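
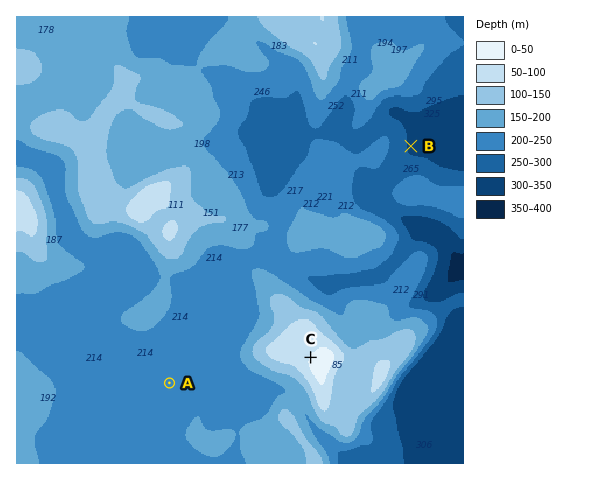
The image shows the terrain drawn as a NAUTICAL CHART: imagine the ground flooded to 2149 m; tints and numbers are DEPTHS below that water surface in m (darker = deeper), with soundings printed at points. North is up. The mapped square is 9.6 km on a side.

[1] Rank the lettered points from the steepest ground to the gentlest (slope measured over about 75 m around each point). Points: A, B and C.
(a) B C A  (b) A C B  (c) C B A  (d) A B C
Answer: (c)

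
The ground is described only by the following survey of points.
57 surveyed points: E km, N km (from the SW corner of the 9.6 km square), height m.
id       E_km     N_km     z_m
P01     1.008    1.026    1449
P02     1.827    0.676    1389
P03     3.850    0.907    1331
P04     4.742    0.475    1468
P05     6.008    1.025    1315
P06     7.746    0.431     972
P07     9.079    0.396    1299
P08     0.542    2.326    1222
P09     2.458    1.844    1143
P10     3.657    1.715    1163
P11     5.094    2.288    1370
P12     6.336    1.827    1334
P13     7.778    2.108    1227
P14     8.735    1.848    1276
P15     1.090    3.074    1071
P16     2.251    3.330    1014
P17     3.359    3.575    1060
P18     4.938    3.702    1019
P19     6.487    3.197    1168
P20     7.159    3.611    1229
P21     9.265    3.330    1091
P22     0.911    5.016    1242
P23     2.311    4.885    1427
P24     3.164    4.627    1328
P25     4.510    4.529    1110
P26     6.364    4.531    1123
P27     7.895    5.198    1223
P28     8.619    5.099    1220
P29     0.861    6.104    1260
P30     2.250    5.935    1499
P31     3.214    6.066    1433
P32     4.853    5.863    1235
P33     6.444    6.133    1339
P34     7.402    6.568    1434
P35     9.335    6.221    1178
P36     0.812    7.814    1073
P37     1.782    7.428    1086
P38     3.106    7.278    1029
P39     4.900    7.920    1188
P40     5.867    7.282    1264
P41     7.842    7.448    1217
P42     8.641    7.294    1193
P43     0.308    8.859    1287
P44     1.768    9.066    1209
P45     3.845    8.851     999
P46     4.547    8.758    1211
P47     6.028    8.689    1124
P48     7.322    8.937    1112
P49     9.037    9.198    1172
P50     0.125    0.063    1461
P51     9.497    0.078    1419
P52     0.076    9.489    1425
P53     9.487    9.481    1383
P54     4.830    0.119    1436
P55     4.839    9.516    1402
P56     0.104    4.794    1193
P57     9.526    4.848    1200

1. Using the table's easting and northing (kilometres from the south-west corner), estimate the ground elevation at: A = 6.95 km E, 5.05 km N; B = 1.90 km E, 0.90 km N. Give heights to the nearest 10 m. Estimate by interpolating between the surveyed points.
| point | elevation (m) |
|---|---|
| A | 1140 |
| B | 1380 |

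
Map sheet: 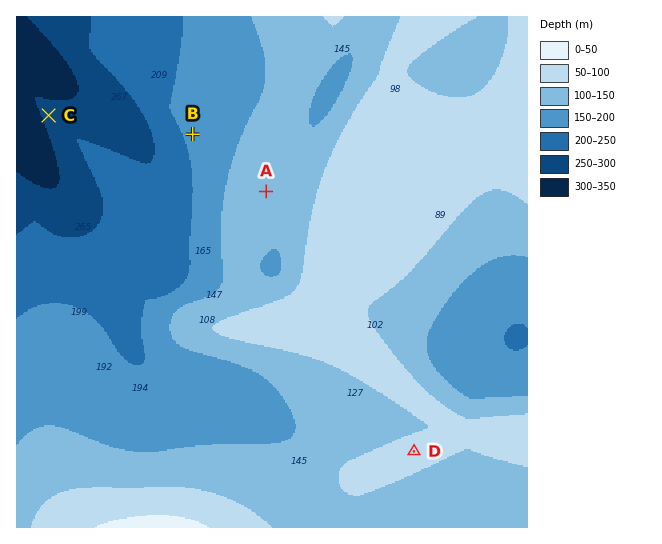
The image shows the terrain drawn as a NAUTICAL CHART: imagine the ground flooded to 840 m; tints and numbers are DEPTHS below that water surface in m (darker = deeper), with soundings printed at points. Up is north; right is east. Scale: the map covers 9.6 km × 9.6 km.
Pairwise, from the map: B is lower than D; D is higher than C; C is lower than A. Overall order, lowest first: C B A D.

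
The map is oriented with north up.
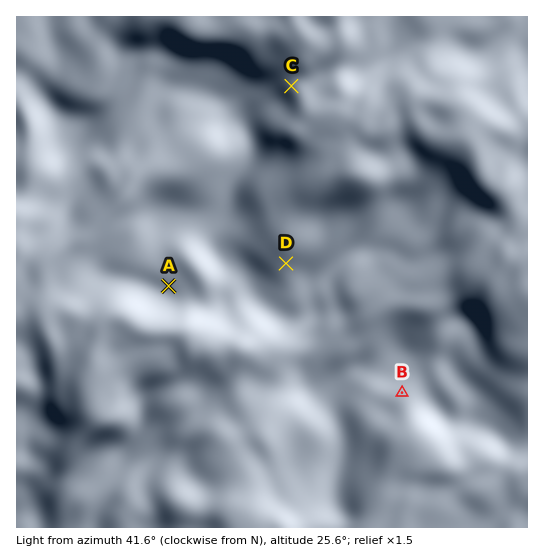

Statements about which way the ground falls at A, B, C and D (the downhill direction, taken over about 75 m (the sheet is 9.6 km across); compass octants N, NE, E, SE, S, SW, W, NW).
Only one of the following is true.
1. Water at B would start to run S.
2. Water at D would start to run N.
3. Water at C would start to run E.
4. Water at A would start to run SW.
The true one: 4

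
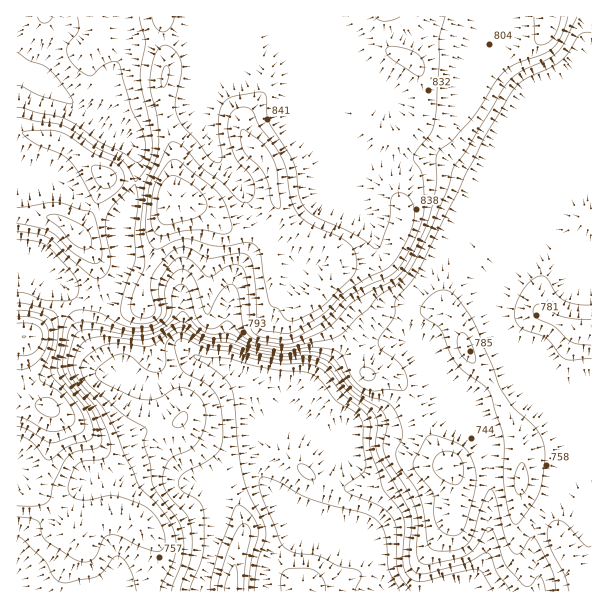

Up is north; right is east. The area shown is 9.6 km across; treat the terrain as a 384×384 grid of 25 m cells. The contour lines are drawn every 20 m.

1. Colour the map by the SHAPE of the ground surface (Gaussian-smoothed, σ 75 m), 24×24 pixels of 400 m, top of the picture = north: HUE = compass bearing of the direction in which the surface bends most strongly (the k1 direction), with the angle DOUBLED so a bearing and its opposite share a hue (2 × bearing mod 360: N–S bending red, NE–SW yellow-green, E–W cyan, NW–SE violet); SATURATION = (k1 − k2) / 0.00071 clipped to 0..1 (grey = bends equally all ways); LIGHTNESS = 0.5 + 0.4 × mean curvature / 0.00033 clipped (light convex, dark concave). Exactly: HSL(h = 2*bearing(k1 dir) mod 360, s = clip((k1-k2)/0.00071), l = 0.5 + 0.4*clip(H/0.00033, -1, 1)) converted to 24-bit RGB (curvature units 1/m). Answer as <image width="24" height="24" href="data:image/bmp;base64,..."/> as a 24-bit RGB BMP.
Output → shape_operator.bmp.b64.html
<image width="24" height="24" href="data:image/bmp;base64,Qk32BgAAAAAAADYAAAAoAAAAGAAAABgAAAABABgAAAAAAMAGAAATCwAAEwsAAAAAAAAAAAAAcV54noJrk4FOTI9Kb2N7u6Nyxa1bDSdIY/Ng/Mp1DBtdo8G4oqK4h2mwo26mPxVj/bE1ZIAYOFgaM0xnqK1dPamsnbM8fq5tdVRzkIZht7SMY6yfZUJknLBpz9aoJUGOE3mi/9W3DVlsT5lSmWhKfVNRiV5oHxh25La+4aDLmcHFCVR01dKHNSOCmNuLWpKqSIuCfbSukLKqvUmwbom+pNW/nc7CXzeUGkpo+uvRJjW9dFF3gH11gHx3d1dgKztXpppN1qOS09a3CxRv4uGEIVKRq9ugelmFcK3APcZ0X5GYgHuigrauos+dhEaUqkCgR16CtO5xbiFuf1NXgl9HkGBJiVF/SFV4RJRXrsuH2L+WEhNm3bhvN7duS5BIinF8q2yawKtiPmFXcodWlKZZtrE8SS0wcGJLfZh0tr9PcC5okmGii8jLaoPKklrLkymJerpumrFnstaIHhiGqNFzy7aTRGF9cYZxbEJS5rRdRT0vQ8YuUrKRq1h0jk59YI9qXbJbZ0CWa2Krib25nWh1bV9TYBVlkti/jsbLp8nPvtjRPBZyocFfwap/UVSLfH6AOj5j1MaHi9nbivfrVTKOnl2irXythamVeaqGR0F4Y4xsiX5hhGZhZGF8HChyzc96hqBZY8hKizArZzh0fsdvsq+Fe1aJf36Ac5He1+zo0/jyZBzCZEWScWSVrYKwv6Wuh36bZUR9a4NwgG10jW53ciBDUFIPUskhhch1jFZpf3h9b0mQf897g01hgXR7f3+AR7sslPd+m4YsRA4vekdLeHFNR7VRrYGDplyYiFaUi1tceHxVaTJSkAhq1PffYeHaab+VeV+AfEBRVs9FW6BUgHN9gnp3e4F1zNliavMAJg0YTVI1Ylg9prpRRMdcTiQVMxsDMxMAMyIAKTMADyoJRf+qpeOshZW2kUWRfkV+1nhdfuK0clF/f3h+mU1ag3NL4Nzv4rrRMAtFbB4pdD0OhMMAIDECbQAZJ7f/qn//09r419v0Ku78KeCXe5lQeHlDb0xOOjh8xvC9ejmMiVZweUhDXKR6lZPM07qO/028pgD9YW/u2cf829rxDBn/l87/T3rnLFTK4se54qbj3ZC0JX9QT4NZY3ueXV2qc56vlMhwe0KAZ1CgpaPNetjaZIeskHUmYjwvoDlcbLJBMYam/++2Gwcsi9IrcqQ+KEBr2N6NVISP6rHT6XjWOpMtPHQWHnFLfZd4mG1jd2x/Tn+Gr8CDgGdWcWhQgndlbCxPnG0tivB9DjVc/6mASR90R6o4pIVJG1FVyt2UX298bYBE04FzlXfj99TuDpp+P35zkXB8dIeGcoF9ZpZUnWR0fHp/UkIeVyVo1PffbOK7EgZC+Zl5tDdaQ5x7vIulLrLWY7ten1qajM7bpMzbfzqn0XCG65mLD0tTcH97kHx7e3qBeoB7hnhwhXVwp6v9w+f9gtW5xRsiBBQz83ub47XMdrHJf8++W0q3n1N+eOmiQJBmdjoua0dUmpFq89XIJUaPRnV7gIF8gH9/f3+AcHWEiYOhYX46kYo8cSA48YNiAEhbEr/16+bTpL3Od4O6VCJo3NyBZrNDZD5igHl4aWiHfKmQ0bWPuVysMGl+d36Af3+Af3+AfIB/coVpgHJqakZBRpuh1vXtYFn5AC2B9u+8eZljcRlSeC9IufSiZDyuZ1qJfn6AbomAepRes6FqpGN+kk5wS3t+f3+AgH+Af4B/f4B/ckiyiLfduv7tUKUsUwofEyBC4fyJjUlwWhpqs+W6o+WvcyZ4gm99gH6AhW99oHR9sqBdhlRXtZeCLnV1eYCAf4CAgH+Af4B/h8LhbtWllR4iaB0reUWEN6iptOh2azxtOE2q2O69ezg2eFB5gH9/eneBfZSNbXyJvouSaoOmum+YkbNJPnt3f4CAgH9/gH+Aj3Q2dVQzezVBdKR+VkqKw2dSrN1YUll6NqyBxZpguk6DYnCBgH9/fIGBhYd2eXB8o5dilK1gaF2M15KTLG9sYnxsf4B+gH1/hnhrfFNxkqJxa5RoQ0iEbrO/59OoRVGCcYNtaXpYp5V2eGeIf3+Af3+AgXN5gFVdlLp4Zal1WGN8r3yE0FaRM2cnN4A1boF5h2hwW3uUlJmyoH6RQmaCSKhM3rNjdVaEf4B/eoSAjo1tgHh+f3+Af32AgV+Mg7i2grmBol19XGiAe3+ArWy37pXbNNteNGxvjWqaa56CY1Z6tLF7Sz55tIRjdclLcXWAgH9/h4l8eHV/gH9/f3+AeW+CkXF+lJpnk5Rli4h2aXODdXuBZmt9sFmP9ePRFx13"/>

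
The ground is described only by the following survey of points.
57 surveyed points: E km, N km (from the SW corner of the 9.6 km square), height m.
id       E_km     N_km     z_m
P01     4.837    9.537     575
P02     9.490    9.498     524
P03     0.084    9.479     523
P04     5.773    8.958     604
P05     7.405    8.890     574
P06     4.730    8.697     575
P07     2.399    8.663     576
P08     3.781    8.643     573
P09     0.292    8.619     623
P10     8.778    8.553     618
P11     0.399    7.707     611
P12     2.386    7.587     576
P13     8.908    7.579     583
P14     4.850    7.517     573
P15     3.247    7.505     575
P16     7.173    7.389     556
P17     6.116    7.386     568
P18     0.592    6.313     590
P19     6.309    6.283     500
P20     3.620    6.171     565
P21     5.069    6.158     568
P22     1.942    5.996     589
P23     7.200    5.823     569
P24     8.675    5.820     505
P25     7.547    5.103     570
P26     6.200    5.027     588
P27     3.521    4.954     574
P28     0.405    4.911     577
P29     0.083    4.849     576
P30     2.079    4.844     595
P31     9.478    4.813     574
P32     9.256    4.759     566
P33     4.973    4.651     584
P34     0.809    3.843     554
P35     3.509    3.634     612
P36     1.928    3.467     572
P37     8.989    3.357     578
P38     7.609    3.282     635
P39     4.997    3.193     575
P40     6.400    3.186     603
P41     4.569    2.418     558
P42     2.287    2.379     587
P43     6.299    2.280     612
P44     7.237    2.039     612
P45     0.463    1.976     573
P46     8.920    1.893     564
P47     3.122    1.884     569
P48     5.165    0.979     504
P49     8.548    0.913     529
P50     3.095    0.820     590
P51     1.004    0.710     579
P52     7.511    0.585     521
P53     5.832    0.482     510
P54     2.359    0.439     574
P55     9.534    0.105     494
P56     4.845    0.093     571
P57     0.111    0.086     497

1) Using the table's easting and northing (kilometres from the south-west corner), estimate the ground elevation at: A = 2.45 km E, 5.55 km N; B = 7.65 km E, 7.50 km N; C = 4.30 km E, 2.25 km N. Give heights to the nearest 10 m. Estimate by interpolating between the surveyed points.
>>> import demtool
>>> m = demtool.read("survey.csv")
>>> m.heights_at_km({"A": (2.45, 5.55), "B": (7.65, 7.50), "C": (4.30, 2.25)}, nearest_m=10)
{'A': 580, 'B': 570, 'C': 560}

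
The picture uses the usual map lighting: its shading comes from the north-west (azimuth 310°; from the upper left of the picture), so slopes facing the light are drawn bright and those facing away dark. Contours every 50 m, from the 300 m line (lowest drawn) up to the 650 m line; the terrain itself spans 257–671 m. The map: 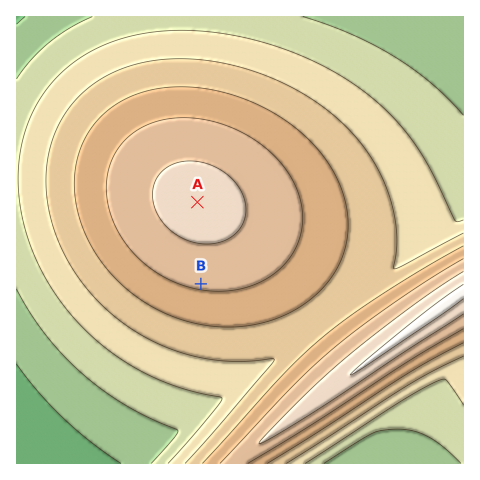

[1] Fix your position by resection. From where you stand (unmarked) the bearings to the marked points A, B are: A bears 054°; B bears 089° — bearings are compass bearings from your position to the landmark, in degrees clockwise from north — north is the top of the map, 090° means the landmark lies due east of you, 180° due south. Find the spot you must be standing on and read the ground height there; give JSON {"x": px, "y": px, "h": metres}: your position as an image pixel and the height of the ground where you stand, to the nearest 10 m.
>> {"x": 82, "y": 286, "h": 450}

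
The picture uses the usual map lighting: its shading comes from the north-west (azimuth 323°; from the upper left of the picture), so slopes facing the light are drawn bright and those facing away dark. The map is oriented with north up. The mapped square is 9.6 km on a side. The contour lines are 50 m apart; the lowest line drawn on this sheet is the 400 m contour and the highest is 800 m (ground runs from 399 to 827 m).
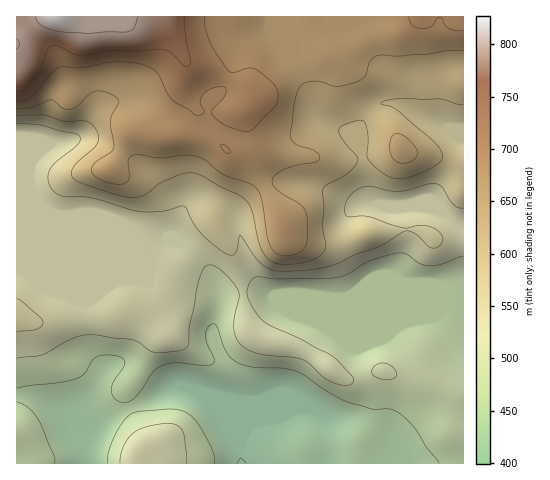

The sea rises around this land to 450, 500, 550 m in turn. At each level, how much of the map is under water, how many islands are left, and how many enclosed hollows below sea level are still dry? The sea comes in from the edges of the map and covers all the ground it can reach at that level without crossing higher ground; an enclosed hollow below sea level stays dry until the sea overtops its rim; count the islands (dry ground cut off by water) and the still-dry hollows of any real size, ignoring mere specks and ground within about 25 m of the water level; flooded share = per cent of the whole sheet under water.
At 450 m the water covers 14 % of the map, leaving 0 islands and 0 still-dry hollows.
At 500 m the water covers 34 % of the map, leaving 0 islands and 0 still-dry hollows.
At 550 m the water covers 55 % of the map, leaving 0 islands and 0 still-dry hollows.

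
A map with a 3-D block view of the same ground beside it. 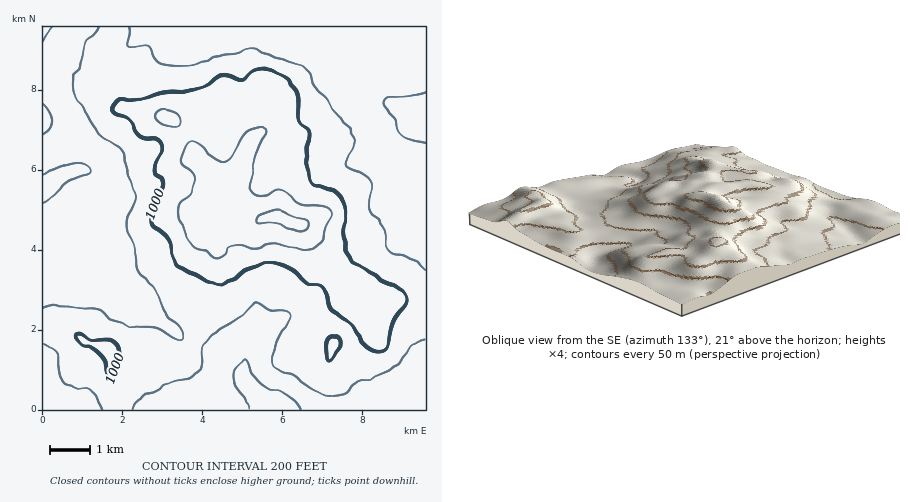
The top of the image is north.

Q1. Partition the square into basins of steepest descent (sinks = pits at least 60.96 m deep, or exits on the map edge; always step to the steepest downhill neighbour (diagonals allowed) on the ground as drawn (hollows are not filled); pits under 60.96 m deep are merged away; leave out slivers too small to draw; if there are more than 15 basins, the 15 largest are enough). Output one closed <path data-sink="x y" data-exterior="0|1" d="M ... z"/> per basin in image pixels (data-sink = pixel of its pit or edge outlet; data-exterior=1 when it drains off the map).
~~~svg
<path data-sink="426 114" data-exterior="1" d="M426 26l-310 0-3 8-12 18 0 12 4 8 12 12 7 23 24 8 18 2 16 11 13 28 11 10 5 8 1 18 18-6 4-4 5 18 15 18 6 2 8-3 12 0 24 9 16 22 9 18 31 24 12 14 26-3 18 11 10 1z"/><path data-sink="42 190" data-exterior="1" d="M114 26l-72 0 0 300 28 5 10 5 4 5 20 5 6 5 32 0 5 5 3 18 8-5 26-1 4-4 23-64 6-28 1-22 12-16 29-14-5-2-12-14-5-10-3-12-4 4-18 6 1-12-3-8-15-16-10-24-9-10-12-6-16-1-25-9-6-22-12-12-4-8 0-12 12-18z"/><path data-sink="270 410" data-exterior="1" d="M280 217l-16 1-26 12-8 4-10 12-3 8 0 18-6 28-21 60-4 7-24 1-14 7 1-13-5-10-8-2-26 2 1 24 6 22 1 12 308 0 0-96-10-2-18-11-26 3-12-14-31-24-9-18-16-22z"/><path data-sink="42 410" data-exterior="1" d="M54 327l-12 1 0 82 74 0 1-12-6-22-1-26-6-4-18-4-16-11z"/>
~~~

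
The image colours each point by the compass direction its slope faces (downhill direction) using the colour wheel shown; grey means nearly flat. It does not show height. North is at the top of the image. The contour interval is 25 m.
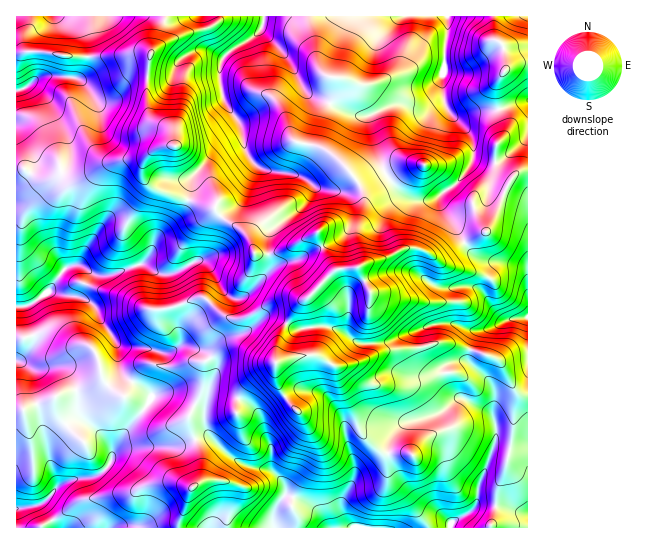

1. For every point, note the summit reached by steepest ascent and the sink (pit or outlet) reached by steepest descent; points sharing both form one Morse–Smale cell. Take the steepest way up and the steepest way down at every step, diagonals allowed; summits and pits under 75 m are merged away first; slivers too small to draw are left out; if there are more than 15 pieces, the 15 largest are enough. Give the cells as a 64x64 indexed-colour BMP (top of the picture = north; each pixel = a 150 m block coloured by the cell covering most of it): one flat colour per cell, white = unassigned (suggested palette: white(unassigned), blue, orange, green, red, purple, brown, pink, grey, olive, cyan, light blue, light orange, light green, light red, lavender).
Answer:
<image width="64" height="64" href="data:image/bmp;base64,Qk12CAAAAAAAAHYAAAAoAAAAQAAAAEAAAAABAAQAAAAAAAAIAAATCwAAEwsAABAAAAAAAAAA////ALR3HwAOf/8ALKAsACgn1gC9Z5QAS1aMAMJ34wB/f38AIr28AM++FwDox64AeLv/AIrfmACWmP8A1bDFAFVVVVVVVVVVVVUiIiIiIiIiIiIiIiIiIiIiIiIiIiIiVVVVVVVVVVVVVVIiIiIiIiIiIiIiIiIiIiIiIiIiIiJVVVVVVVVVVVVVUiIiIiIiIiIiIiIiIiIiIiIiIiIiIlVVVVVVVVVVVVVSIiIiIiIiIiIiIiIiIiIiIiIiIiIiVVVVVVVVVVVVVVUiIiIiIiIiIiIiIiIiIiIiIiIiIiJVVVVVVVVVVVVVVVIiIiIiIiIiIiIiIiIiIiIiIiIiIlVVVVVVVVVVVVVVUiIiIiIiIiIiIiIiIiIiIiIiIiIiVVVVVVVVVVVVVVVSIiIiIiIiIiIiIiIiIiIiIiIiIiJVVVVVVVVVVVVVVVIiIiIiIiIiIiIiIiIiIiIiIiIiIlVVVVVVVVVVVVVVUiIiIiIiIiIiIiIiIiIiIiIiIiIiVVVVVVVVVVVVVVVSIiIiIiIiIiIiIiIiIiIiIiIiIiJVVVVVVVVVVVVVVSIiIiIiIiIiIiIiIiIiIiIiIiIiIlVVVVVVVVVVVVVVIiIiIiIiIiIiIiIiIiIiIiIiIiIiVVVVVVVVVVVVMzUiIiIiIiIiIiIiIiIiIiIiIiIiIiJVVVVVVVVVVVMzMyIiIiIiIiIiIiIiIiIiIiIiIiIiIjM1VVVVVVVTMzMzIiIiIiIiIiIiIiIiIiIiIiIiIiIiMzM1VVVVUzMzMzMyIiIiIiIiIiIiIiIiIiIiIiIiIiIzMzMzNVUzMzMzMzIiIiIiIiIiIiIiIiIiIiIiIiIiRDMzMzMzMzMzMzMzMiIiIiIiIiIiIiIiIiIiIiIiIiJEMzMzMzMzMzMzMzMyIiIiIiIiIiIiIiIiIiIiIiIiJEQzMzMzMzMzMzMzMzMiIiIiIiIiJEQiIiIiIiIiIiIkRDMzMzMzMzMzMzMzMzIiIjM0RCJEREQiIiIiIiIiJEREMzMzMzMzMzMzMzMzMyIzMzREREREREREQiIiIkREREQzMzMzMzMzMzMzMzMzMzMzNERERERERERERERERERERDMzMzMzMzMzMzMzMzMzMzM0REREREREREREREREREREMzMzMzMzMzMzMzMzMzMzMzNEREREREREREREREREREQzMzMzMzMzMzMzMzMzMzMzM0RERERERERERERERERERDMzMzMzMzMzMzMzMzMzMzMzNEREREREREREREREREREd3MzMzMzMzMzMzMzMzMzMzMzRERERERERERERERERER3dzMzMzMzMzMzMzMzMzMzMzM0RERERERERERERERERHd3czMzMzMzMzMzMzMzMzMzMzNEREREREREREREREREd3dzMzMzMzMzMzMzMzMzMzMzMzRERERERERERERERER3d3czN3d3MzMzMzMzMzMzMzMzMxFERERERERERERERHd3d3d3d3d3MzMzMzMzMzMzMzMxEREUREREREREREREd3d3d3d3d3dzMzMzMzMzERMzMzERERERREERRERERER3d3d3d3d3d3MzMzMzMzERERMzERERERERERERRERERHd3d3d3d3d3dzMzMzMzMRERERMRERERERERERERREREd3d3d3d3d3d3czMzMzMREREREREREREREREREREURER3d3d3d3d3d3d3MzMzERERERERERERERERERERERFERHd3d3d3d3d3d3dzMzEREREREREREREREREREREREUREd3d3d3d3d3d3d3MxERERERERERERERERERERERERFER3d3d3d3d3d3d3iBEREREREREREREREREREREREREURHd3d3d3d3d3eIiIERERERERERERERERERERERERERREt3d3d3d3d3eIiIgREREREREREREREREREREREREREUS7ZmZmZnd3d4iIiIERERERERERERERERERERERERERFKpmZmZmZ3d3iIiIgRERERERERERERERERERERERERERqmZmZmZmZmaIiIiIERERERERERERERERERERERERERGqZmZmZmZmZmaIiIiBEREREREREREREREREREREREREaZmZmZmZmZmZmaIiIiBERERERERERERERERERERERERZmZmZmZmZmZmaIiIiIgRERERERERERERERERERERERFmZmZmZmZmZmaIiIiIiBEREREREREREREREREREREREWZmZmZmZmZmaIiIiIiBERERERERERERERERERERERERZmZmZmZmZmaIiIiIiIERERERERERERERERERERERERFmZmZmZmZmZoiIiIiIEREREREREREREREREREREREREWZmZmZmZmZmiIiIiIgRERERERERERERERERERERERERmWZmZmZmZmaIiIiIiBERERERERERERERERERERERERGZmWmZZmZmZoiIiIiBEREREREREREREREREREREREREZmZmZmWZmZmaIiIiIgRERERERERERERERERERERERERmZmZmZZmZmZoiIiIiBERERERERERERERERERERERERGZmZmZlmZmZmiIiIiIgREREREREREREREREREREREREZmZmZmWZmZmZoiIiIiIERERERERERERERERERERERERmZmZmZZmZmZmiIiIiIiIERERERERERERERERERERERGZmZmZZmZmZmaIiIiIiIiBEREREREREREREREREREREZmZmZZmZmZmZmiIiIiIiIERERERERERERERERERERER"/>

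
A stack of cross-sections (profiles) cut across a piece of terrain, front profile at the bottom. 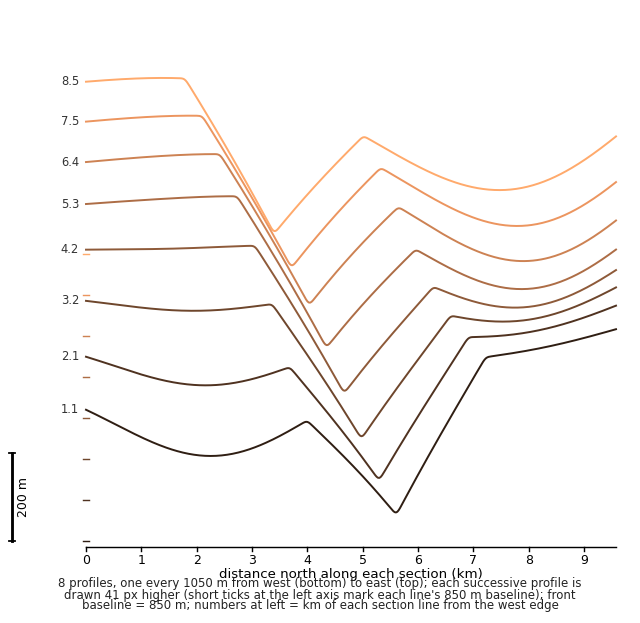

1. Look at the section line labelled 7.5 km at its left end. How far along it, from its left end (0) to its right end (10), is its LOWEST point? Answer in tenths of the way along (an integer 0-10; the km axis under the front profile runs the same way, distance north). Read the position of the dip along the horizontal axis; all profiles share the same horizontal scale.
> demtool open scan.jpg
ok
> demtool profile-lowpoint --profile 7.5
4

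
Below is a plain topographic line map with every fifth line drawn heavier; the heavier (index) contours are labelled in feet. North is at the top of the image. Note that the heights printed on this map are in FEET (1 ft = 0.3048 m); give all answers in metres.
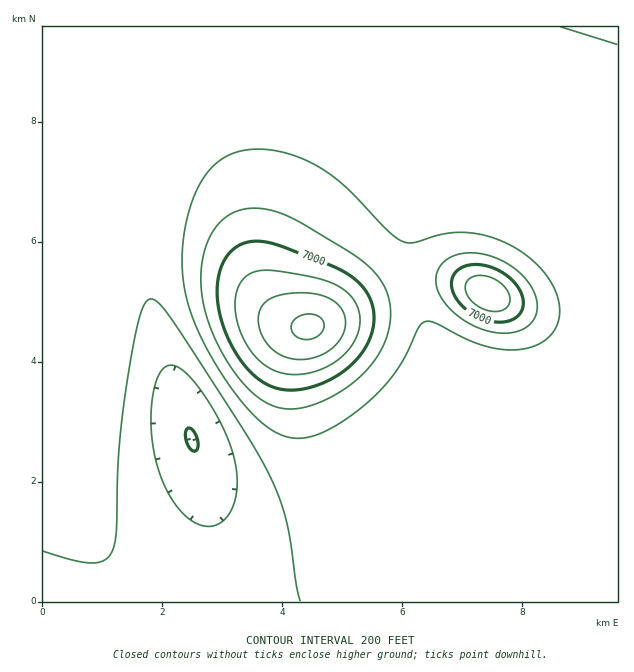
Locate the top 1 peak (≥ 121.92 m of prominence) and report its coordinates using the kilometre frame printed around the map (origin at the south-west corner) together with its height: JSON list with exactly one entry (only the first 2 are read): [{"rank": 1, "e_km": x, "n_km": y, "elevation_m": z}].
[{"rank": 1, "e_km": 4.44, "n_km": 4.59, "elevation_m": 2329}]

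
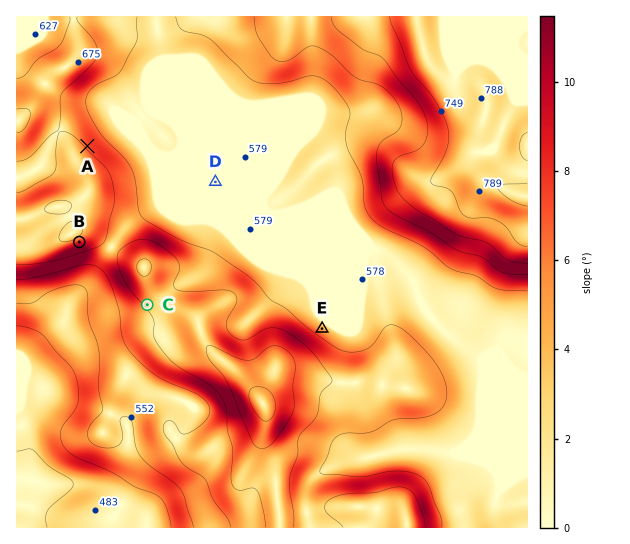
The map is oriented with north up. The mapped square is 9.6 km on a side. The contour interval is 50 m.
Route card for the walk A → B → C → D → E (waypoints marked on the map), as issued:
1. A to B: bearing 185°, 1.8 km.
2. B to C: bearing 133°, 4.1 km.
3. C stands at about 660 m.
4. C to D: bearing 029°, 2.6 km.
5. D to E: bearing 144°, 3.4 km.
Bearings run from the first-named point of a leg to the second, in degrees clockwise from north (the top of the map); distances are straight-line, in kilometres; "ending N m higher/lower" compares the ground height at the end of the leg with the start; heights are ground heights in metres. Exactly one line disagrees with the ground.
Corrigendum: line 2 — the distance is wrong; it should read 1.7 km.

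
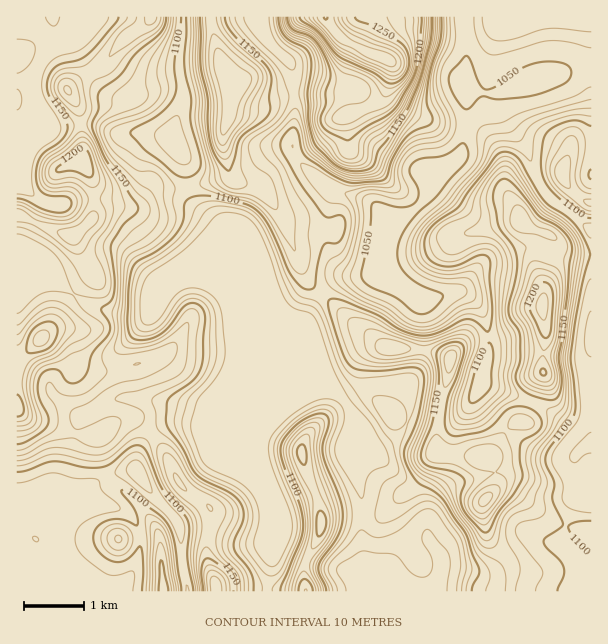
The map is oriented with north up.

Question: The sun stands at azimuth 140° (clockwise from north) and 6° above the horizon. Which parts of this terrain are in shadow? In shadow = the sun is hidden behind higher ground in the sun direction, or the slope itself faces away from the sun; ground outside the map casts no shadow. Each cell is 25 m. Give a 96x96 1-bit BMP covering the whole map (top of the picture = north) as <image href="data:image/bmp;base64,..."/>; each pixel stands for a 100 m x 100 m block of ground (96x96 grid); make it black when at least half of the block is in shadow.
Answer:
<image width="96" height="96" href="data:image/bmp;base64,Qk2+BAAAAAAAAD4AAAAoAAAAYAAAAGAAAAABAAEAAAAAAIAEAAATCwAAEwsAAAIAAAAAAAAA////AAAAAAAAAAcHAAYAAAAAAAAAAAcHAA8AAAAAAAAAAAcPAB8AAAAAAAAAAA8PAB8AAAAAAAAAAA8PAD8AAAAAAAAAAA8eAD8AAAAAAAAAAAceAD8AAAAAAAAAAAYeAD+AAAAAAAAAAAYeAD+AAAAAAAAAAAQcAB/AAAAAAAAAAQAMAA/AAAAAAAAAA4AAAA/AAAAAAAAAAAAAAA/AAAAAAAAAAAAAAAeAAAAAAAAAAAAAAAcAAAAAAAAAAAAAAAIAAAA4AAAAAAAAAAAAAAA8AAAAAAAAAAAAAAA8AAAAAAAAAAAAAAAYAAAAAAAAAAAAAAAAAAAAAAAAAAAAAAAAAAAAAAAAAAAAAAAAAAAAAAAAAAAAAGAAAAAAAAAAABwAAPAAAAAAAAAAAB4AAPgAAAAAAAAAAD8AAPgAAAAAAAAAAD8AAPgAAAAAAAAAAH+AAPgcAAAAAAAAAH/AAPweAAAAAAAAAH/gAHwfAAAAAAAAAD/gAHwPwAAAAAAAAD/gAHwPwAAAAAAAAAcAAHwHwAAAAAAAAAAAAHwDgAAAAAAAAAAAAD4AAAAAAAAAAAAAAD4AAAAAAAAAAAAAAB4AOAAAAAAAAAAAAA4AfgAAAAAAAAAAAAAAfgAAAAAAAAAAAAMAfAAAAA4AAAAAAAeAMAAAAB+AAAAAAA+AAABgAA/AAAAAAP/AAADgAA/gAAAAAf/AAADwAA/gAAAAAP/gAADwAAfwAAAAAP/gAADwAAPwAAAAAP/hwABgAAH4AAAAAP/h8AAAAAD4AAAAAP/B/AAAAAB4AAAAAAAB/AAAAAAwAAAAAAAB/AAAAAAAAAAAAAAB/AAAAAAAAAAAAAAB+AAAAAAAAAAAAAAB8AAAAAAAAAAAAAAA4AAAAAAAAAAAAAAAAAAAAAAAAAAAAAAAAAAAAAAAAAAAAAAAAAAAAAAAAAAAAHAAAAAAAAAAAAAAAHgAAAAAAAAAAAAAAH4AAAABwAAAAAAAAH8AAAAD4AAAAAAAAH/AAAAH8AAAAAAAAH/AAACB4AAAAAAAAD/gAACAAAAAAAAAAB/wAAAAAAAAAAAAAB/8AAAAAAAAAAAAAAf+AAAAAAAAAAAAAAH/AAAYAAAAAAAAAAH/gAAcAAAAAAAAAAD/gAA+AAAAAAAAAAD/gAA/gAAAAAAAAAB/wAA/wAAAAAAAAAB/gAA/4AABgAAAAAA/AAA/4AABgAGAAAA8AAAfwAADgAHAAAAAAAAHgAADwAHAAAAAAAAAAAAHwAHgAAAAAAAAAAAHwAHwAAAAAPAAAAAHwAHwAAAAAPAAAAAPgAHgAAAAAAAAAAAPgAPAAAAAAAAAAAAPAAPgAAAAAAAGAAAOAAPwAAAAAAAHAAAAAAPwAAAAAAAPAAACAAPwAAAAAAAPAAAHAAPgAAAAAAAEAAAPAAPAAAAAAAAAAAAPAAAAAAAAAAAAAAAPAAAAAAAAAAAAAAAfAAAAAAAAAAAAAwAfAAAAAAAAAAAAAcAfAAAAAAAAAAAAAcAfABgAAAAAAAAAAAAfABwAAAAAAAA="/>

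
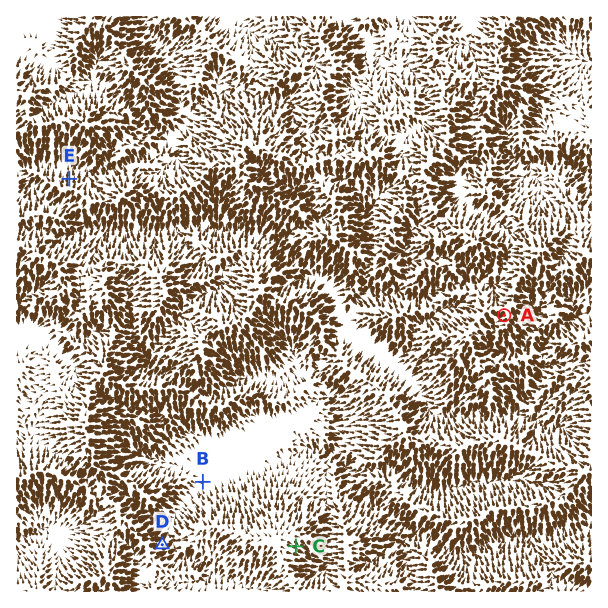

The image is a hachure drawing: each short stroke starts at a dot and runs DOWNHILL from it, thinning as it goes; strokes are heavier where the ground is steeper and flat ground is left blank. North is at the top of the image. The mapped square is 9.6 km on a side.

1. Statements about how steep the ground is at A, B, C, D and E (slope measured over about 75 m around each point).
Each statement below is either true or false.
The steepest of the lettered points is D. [false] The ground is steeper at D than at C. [true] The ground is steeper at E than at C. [true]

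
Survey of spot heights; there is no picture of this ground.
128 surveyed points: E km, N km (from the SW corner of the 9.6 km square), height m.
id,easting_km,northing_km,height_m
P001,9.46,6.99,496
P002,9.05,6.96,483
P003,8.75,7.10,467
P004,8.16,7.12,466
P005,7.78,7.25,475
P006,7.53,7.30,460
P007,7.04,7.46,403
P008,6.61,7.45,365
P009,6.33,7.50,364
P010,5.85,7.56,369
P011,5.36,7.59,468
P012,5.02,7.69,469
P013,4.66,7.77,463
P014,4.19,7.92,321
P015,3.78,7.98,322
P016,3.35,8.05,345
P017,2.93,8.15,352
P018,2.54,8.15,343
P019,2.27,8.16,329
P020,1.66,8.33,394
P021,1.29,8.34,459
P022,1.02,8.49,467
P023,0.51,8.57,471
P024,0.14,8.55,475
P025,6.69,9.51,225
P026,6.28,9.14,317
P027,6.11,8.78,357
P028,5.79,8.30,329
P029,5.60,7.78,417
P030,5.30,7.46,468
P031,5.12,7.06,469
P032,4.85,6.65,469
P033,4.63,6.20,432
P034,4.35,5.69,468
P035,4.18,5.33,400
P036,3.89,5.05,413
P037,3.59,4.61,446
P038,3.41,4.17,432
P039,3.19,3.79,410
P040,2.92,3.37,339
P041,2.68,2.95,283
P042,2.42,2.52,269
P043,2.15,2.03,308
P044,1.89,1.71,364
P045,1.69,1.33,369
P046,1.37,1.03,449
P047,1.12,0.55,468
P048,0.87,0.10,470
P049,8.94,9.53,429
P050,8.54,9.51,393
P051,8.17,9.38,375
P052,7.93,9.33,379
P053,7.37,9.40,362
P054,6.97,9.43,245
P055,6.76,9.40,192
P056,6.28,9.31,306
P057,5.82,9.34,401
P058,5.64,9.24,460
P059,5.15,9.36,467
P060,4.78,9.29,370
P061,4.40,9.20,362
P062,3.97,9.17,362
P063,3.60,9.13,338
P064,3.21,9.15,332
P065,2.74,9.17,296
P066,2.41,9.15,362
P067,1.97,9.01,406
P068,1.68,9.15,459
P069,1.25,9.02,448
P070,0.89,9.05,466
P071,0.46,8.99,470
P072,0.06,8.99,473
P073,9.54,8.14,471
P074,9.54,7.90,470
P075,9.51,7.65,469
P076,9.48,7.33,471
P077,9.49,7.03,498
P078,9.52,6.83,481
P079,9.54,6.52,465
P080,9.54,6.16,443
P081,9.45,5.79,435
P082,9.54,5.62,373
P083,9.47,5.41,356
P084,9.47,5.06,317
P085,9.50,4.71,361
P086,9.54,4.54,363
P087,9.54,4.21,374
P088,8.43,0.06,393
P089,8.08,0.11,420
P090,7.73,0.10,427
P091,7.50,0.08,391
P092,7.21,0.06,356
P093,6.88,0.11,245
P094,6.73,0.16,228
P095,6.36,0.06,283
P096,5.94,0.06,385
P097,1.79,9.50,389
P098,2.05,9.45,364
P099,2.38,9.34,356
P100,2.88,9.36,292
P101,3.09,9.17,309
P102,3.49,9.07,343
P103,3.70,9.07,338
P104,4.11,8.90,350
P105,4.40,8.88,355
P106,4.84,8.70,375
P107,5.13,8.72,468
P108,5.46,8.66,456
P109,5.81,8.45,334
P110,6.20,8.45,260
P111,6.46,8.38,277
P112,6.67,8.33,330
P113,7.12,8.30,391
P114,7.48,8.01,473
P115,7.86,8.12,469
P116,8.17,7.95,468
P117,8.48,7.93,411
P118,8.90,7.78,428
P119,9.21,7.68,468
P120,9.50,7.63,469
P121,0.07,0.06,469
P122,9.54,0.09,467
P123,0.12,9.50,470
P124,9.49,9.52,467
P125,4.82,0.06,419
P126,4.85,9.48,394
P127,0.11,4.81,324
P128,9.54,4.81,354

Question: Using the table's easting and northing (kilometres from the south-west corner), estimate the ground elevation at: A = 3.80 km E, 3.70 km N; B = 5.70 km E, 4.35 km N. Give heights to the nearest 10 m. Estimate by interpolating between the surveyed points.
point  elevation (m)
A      440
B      380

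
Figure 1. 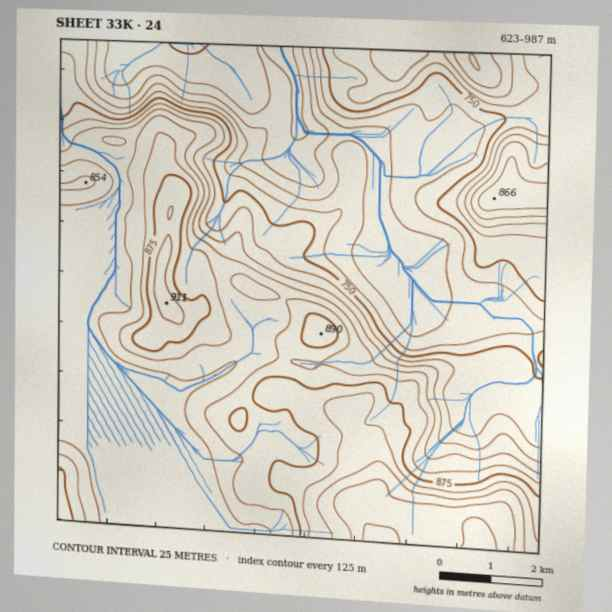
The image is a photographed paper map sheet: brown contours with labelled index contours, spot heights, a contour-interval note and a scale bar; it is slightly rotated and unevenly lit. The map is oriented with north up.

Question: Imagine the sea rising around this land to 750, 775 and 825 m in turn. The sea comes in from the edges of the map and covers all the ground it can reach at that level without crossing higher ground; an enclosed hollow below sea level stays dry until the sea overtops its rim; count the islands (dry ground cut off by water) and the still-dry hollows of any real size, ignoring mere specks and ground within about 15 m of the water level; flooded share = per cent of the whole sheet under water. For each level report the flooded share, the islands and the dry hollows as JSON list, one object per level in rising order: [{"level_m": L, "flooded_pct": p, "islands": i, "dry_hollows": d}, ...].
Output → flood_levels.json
[{"level_m": 750, "flooded_pct": 29, "islands": 0, "dry_hollows": 0}, {"level_m": 775, "flooded_pct": 38, "islands": 0, "dry_hollows": 0}, {"level_m": 825, "flooded_pct": 62, "islands": 0, "dry_hollows": 0}]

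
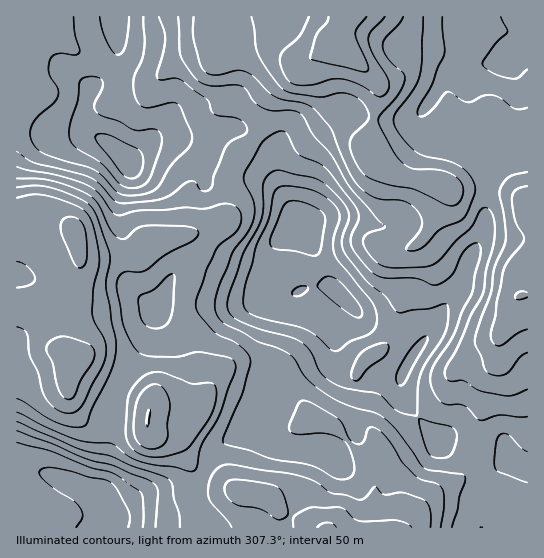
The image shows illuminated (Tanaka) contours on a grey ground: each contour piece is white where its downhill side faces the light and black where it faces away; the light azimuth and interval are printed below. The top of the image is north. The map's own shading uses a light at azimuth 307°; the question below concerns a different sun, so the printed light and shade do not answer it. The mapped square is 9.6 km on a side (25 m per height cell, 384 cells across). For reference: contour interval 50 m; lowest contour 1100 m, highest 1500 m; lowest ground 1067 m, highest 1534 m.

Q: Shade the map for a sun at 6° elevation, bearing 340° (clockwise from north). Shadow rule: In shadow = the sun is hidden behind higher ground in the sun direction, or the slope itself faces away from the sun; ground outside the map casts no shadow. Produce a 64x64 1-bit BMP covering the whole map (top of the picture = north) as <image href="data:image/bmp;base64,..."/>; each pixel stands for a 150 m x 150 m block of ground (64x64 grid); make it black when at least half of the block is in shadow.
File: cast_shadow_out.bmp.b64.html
<image width="64" height="64" href="data:image/bmp;base64,Qk0+AgAAAAAAAD4AAAAoAAAAQAAAAEAAAAABAAEAAAAAAAACAAATCwAAEwsAAAIAAAAAAAAA////AAAAAAAB/hgAAAAOAAH/+AAAAAYAA//8AAAAAAAP//wAAAAAAB///AAAAAAAH//+AAAAAAA///8AAAAAAD///4AAAAAAf///wAAAAAB////gAgAABP/x/+AfAAAO//AH8A4AAB//8APwAAAAH//4AfgAAAcf//gA+AAABx+H+AD4AAADHwH4AHgAAAMfAPgAOAAAAD8A+AA4AAAAHwB4ABgABwADAHgAAAAPgAcAOAAAAAOABwAAAAAAAMAPAAAAAAAAcAcAAAAAAAB4BwAAAAAAAHwAAAAAAAAA/AEAAAA/AAH+AQAAAH+AB/4AADngf4AP/wAAf+B/gA//AAD/8H+AD/+AAHj8f4AP/8AAAH5/gAf/4AAAP3+AAB/gAAAf/4AAB+AAAAD/4AAD4AAAAB/+AAPgAAAAB/+Hx+AAAAAD/5/H4AAAAAH//8PgAAAAAf//wcAAAAAB/7/AAAAAAAH/AAAAAAAAA/8AAAAAAAABDwAAAAAGAAAPAAAAAA8AAB8AAAAAH4AAfwCAAAA/wAD/AcAAAHngMP+D4AAAEOB5///gAAAA4PH///AAAABx+f//8AAAADv4//vwAAAAP/x/+PAAAMAZ+B/wMAABwAAAA+AAAAAAAAAAgAAAAAAAAAAGAAAAAAAAAA8AAAAAAAAAHwAAAAAAAAA/AAAAAAAAAD8AAA=="/>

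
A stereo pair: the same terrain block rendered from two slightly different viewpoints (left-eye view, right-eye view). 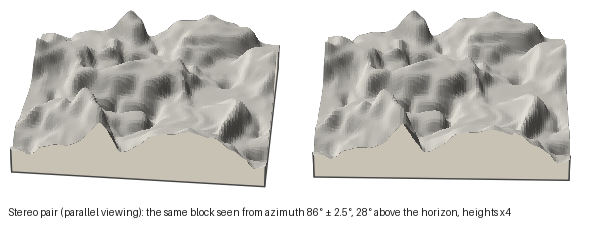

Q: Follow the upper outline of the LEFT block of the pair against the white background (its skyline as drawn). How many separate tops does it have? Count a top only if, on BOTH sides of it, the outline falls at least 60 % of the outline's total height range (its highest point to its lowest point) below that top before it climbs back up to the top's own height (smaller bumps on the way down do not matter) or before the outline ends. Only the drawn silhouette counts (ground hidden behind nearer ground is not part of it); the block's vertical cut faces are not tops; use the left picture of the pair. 0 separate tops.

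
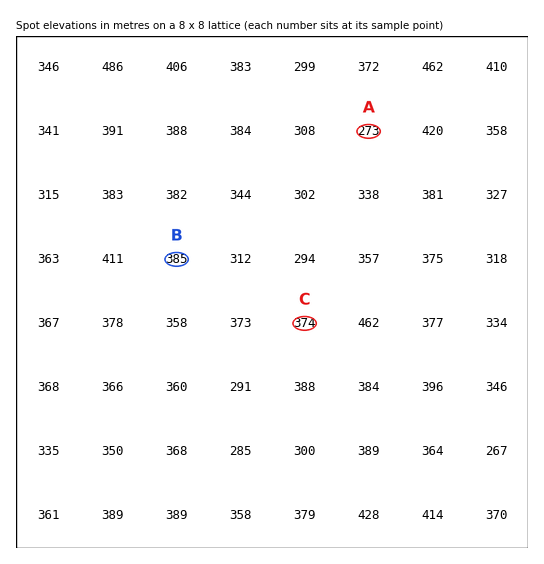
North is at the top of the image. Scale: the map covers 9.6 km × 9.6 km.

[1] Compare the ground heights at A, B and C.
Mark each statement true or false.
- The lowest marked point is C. false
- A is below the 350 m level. true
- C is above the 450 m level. false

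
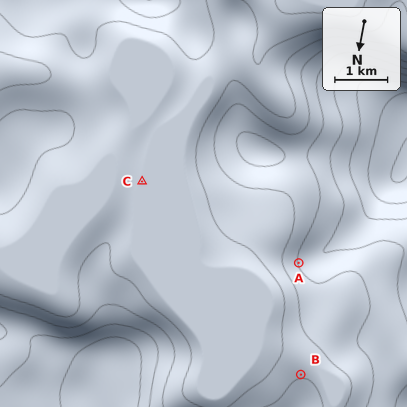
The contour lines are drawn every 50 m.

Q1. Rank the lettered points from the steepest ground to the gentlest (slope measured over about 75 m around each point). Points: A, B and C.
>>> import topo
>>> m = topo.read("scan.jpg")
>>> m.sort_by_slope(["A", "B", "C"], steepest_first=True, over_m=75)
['A', 'B', 'C']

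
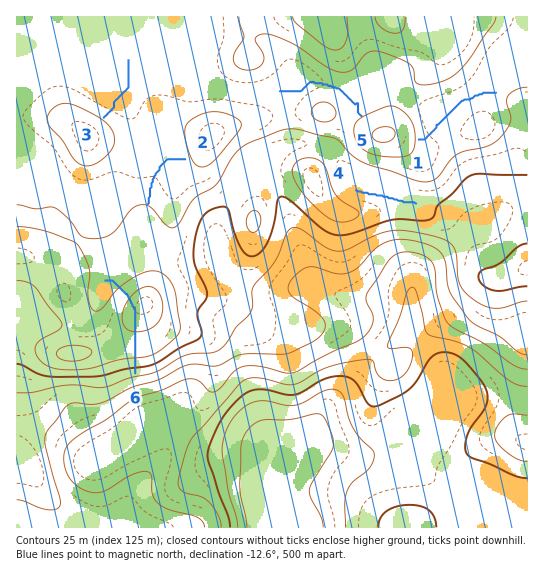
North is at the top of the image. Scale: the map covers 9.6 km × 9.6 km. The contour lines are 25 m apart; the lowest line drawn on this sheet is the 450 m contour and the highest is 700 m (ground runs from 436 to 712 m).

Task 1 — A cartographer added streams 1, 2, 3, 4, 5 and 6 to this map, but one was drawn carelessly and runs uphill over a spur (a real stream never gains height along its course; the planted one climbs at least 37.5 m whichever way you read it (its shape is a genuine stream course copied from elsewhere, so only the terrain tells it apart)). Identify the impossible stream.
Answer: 6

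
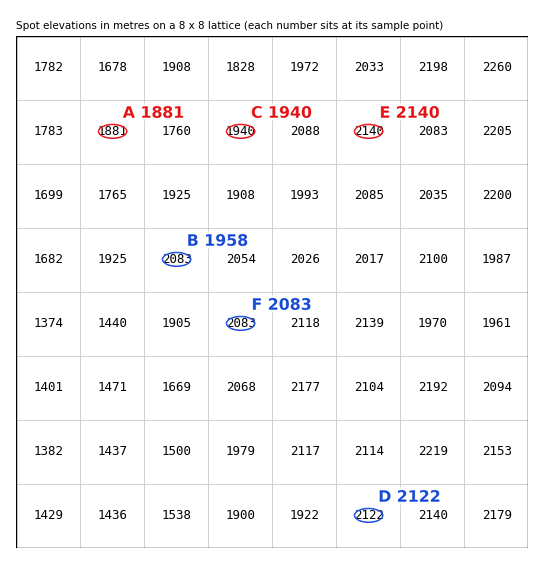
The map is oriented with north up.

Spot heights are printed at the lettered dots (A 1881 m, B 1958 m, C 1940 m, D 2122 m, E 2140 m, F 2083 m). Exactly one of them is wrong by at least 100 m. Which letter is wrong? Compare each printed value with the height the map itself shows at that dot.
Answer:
B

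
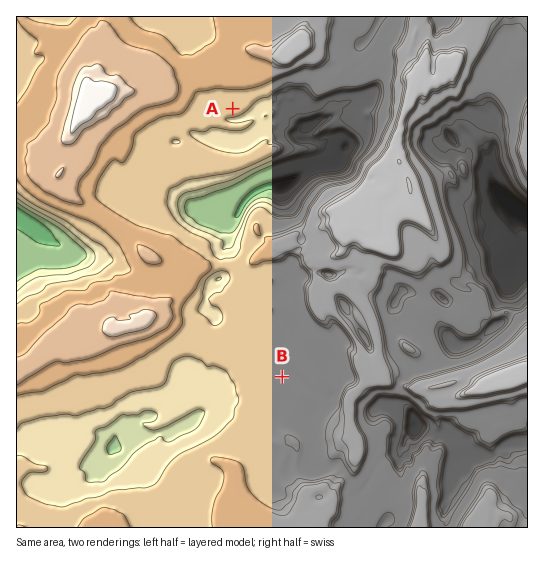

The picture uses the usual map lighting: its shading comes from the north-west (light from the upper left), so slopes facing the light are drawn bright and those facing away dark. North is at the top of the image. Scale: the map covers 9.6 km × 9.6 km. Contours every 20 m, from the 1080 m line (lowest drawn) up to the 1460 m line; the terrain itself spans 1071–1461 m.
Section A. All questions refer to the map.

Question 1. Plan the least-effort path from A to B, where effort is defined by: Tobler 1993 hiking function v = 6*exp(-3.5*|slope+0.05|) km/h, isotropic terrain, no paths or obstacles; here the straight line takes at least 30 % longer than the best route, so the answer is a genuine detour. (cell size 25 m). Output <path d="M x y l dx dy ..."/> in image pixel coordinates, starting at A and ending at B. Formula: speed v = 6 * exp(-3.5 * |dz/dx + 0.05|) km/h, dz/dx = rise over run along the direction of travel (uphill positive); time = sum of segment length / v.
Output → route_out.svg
<path d="M233 109l-2 1-10 5-10 10-4 2-2 4-6 3-6 13-3 3-17 35-3 1-3 4 0 16 7 13 48 48 5 3 3 3 52 104"/>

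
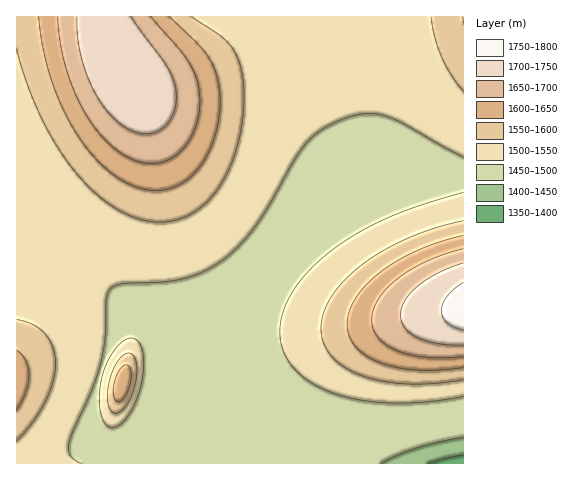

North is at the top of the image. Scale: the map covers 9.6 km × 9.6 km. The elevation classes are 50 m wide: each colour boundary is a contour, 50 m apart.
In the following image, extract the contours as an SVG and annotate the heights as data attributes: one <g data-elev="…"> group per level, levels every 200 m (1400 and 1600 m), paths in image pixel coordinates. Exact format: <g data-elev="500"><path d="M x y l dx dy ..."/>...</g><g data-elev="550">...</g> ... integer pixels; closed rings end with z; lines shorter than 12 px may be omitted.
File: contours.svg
<g data-elev="1400"><path d="M428 463l35-8"/></g><g data-elev="1600"><path d="M17 410l9-18 3-17-3-14-9-11"/><path d="M117 402l3-1 4-3 6-12 1-14-1-5-3-2-3 0-4 4-5 12-2 14z"/><path d="M463 235l-23 7-22 8-20 10-17 12-15 13-10 13-7 14-2 13 2 11 7 11 10 9 15 7 17 5 20 2 22 0 23-2"/><path d="M39 17l4 32 9 33 12 29 15 27 18 22 19 16 20 11 19 4 12-2 12-4 10-7 10-9 8-12 6-14 5-17 2-16-1-26-8-22-11-16-31-29"/></g>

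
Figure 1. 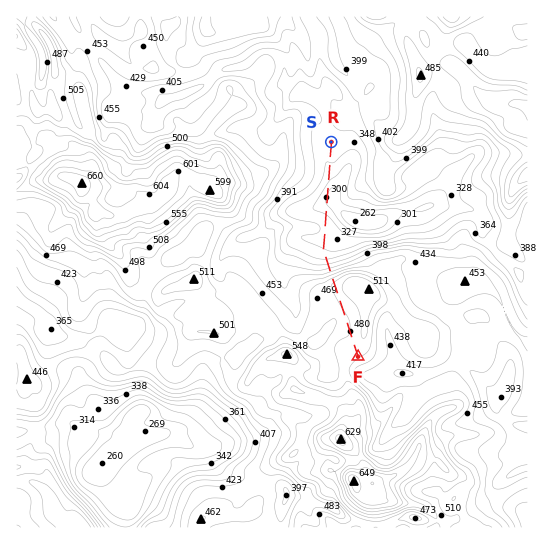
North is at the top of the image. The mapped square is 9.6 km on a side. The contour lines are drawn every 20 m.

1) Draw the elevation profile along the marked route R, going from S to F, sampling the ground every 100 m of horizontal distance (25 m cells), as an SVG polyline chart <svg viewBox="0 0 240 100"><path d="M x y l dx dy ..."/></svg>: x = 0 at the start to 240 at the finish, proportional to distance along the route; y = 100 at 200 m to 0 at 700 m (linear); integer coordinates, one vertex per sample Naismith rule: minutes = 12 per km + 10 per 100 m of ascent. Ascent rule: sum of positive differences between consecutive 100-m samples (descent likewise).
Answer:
<svg viewBox="0 0 240 100"><path d="M0 71l6 0 6 0 5 0 6 1 6 1 6 1 6 1 5 2 6 2 6 2 6 0 6-1 5-3 6-2 6-1 6-1 6 0 6 0 5 0 6-1 6-1 6-3 6-4 5-4 6-6 6-7 6-4 6-1 5 0 6 1 6 1 6 0 6 1 5 0 6 0 6-1 6-1 6-1 5-1 6 0 6 2 2 0"/></svg>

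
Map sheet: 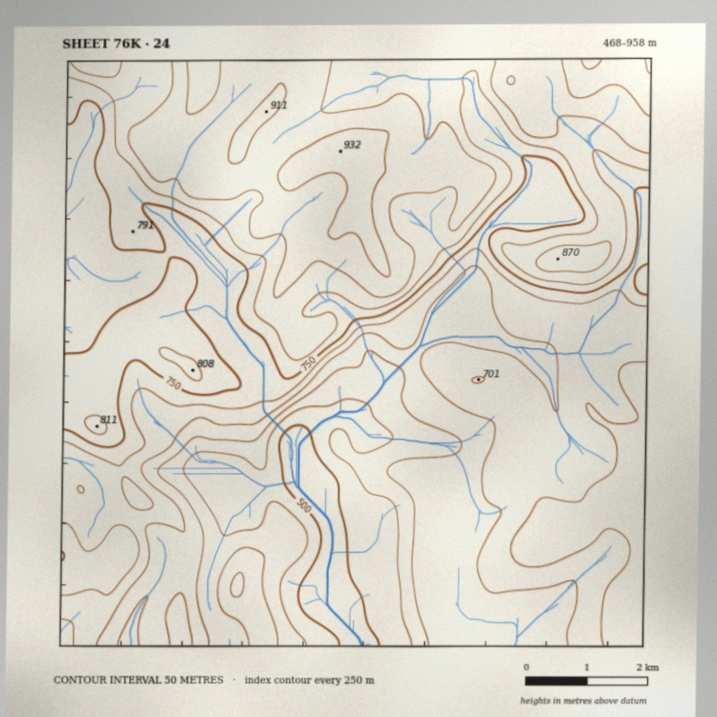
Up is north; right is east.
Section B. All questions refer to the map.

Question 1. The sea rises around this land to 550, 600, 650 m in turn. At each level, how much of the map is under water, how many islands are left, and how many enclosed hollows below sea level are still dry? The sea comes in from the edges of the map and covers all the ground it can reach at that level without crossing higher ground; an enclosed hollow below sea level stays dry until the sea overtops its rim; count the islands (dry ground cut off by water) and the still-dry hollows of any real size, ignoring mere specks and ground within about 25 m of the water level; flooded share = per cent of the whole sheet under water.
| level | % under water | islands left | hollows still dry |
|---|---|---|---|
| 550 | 9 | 0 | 0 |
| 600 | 15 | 0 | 0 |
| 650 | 28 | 0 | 0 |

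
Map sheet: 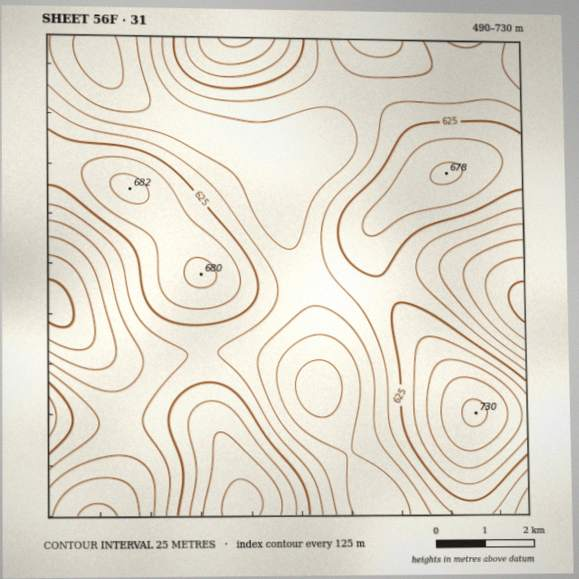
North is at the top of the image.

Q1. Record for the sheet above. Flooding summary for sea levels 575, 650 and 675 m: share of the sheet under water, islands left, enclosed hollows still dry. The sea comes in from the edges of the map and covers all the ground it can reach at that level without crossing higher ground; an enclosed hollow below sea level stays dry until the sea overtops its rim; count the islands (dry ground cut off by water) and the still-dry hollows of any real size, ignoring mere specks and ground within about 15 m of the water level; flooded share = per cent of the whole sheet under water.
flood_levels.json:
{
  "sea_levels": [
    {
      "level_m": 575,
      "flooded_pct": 31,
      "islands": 0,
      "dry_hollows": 0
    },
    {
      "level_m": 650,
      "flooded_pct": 82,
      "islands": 2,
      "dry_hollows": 0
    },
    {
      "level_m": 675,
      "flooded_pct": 93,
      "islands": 1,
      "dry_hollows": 0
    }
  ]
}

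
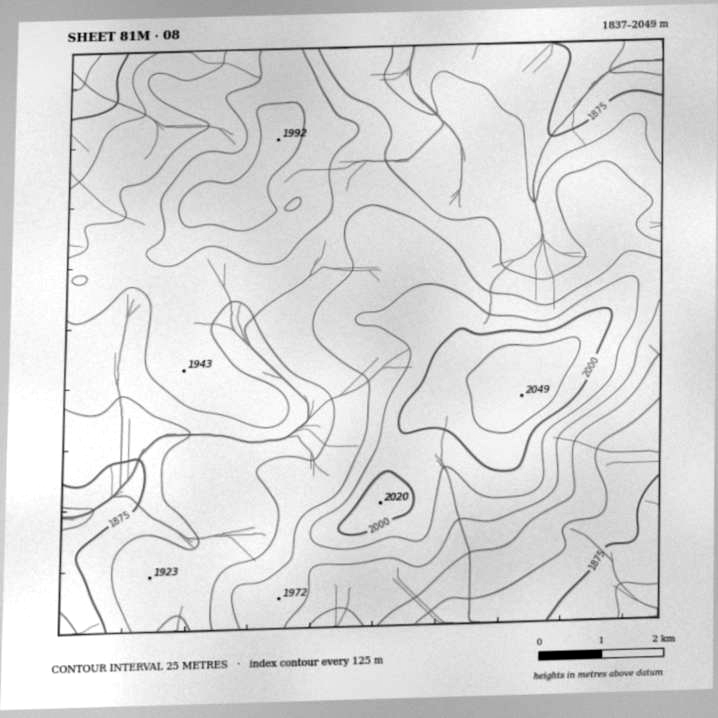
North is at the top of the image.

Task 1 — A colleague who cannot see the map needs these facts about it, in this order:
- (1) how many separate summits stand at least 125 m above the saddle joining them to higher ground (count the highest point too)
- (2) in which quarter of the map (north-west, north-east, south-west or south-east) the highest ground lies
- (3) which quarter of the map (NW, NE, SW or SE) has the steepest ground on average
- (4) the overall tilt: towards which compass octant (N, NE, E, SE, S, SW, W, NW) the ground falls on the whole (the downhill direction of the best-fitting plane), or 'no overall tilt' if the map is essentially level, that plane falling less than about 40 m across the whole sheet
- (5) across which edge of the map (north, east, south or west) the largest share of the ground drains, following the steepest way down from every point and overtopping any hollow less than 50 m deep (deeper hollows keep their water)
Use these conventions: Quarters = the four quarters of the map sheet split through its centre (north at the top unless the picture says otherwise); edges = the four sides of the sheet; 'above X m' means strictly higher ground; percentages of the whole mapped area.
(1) There is 1 summit with 125 m or more of prominence.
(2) Look to the south-east quarter for the highest ground.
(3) Slopes are steepest in the south-east quarter.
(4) On the whole the map has no overall tilt.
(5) Most of the ground drains across the western edge.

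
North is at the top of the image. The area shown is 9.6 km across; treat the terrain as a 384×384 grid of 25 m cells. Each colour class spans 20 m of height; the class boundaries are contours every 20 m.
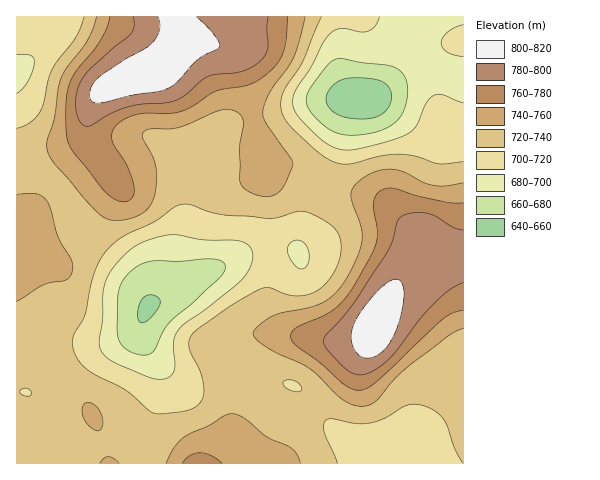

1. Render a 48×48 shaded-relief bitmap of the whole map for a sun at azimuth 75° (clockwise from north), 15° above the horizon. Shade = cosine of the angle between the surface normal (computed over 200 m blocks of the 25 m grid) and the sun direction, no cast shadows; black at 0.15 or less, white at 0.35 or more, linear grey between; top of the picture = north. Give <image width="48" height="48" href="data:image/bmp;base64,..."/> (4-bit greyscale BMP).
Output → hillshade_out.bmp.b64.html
<image width="48" height="48" href="data:image/bmp;base64,Qk32BAAAAAAAAHYAAAAoAAAAMAAAADAAAAABAAQAAAAAAIAEAAATCwAAEwsAABAAAAAAAAAAAAAAABEREQAiIiIAMzMzAERERABVVVUAZmZmAHd3dwCIiIgAmZmZAKqqqgC7u7sAzMzMAN3d3QDu7u4A////AJmZiHd4mqmGVXmqqZmZqqqqqpmZiId2Z4iIiHd4mqmGVniZmZmZmqqqqZmYiId2d4iIiHd4mqmHZniZmZmZmaqqmZmYiIdmd5iIh3eJqqmHd3iIiZmZmaqpmIiIiIdnd5iId3eJqqmIiIh4iZqZmZqYh3iJmId3d5iHd3iaqpmYiId3iZqZmZmHZniZmId3eIiHd3iaqqmZmIdniZmZmZh2VWiamYd4iIh3d4mqqqqpmHdniZmZmYdlRWiqqYiIiIh3eJqqqqqph3ZniZmZmHZDRXmrqYiIiIh3iaqqqqqodmZniJmYh2QzRWirupmIiId3iqu6q7qXZVZ3iIiHdlQzRWiry6mZiId4mru7u6mGVFZ3iIh2ZURFVWebzLqZmIiJqru7u6l1RFZ3iId2VVVWZVabzLqpmYiJmqq7y6hlRFZ3iId2ZmZmZVaLzLuqmYiJmaq8zKhlVWZ3iIh3d3d3ZVaKvLuqmYiIiavMzKl2VmZneIiHiIh3ZVaKu7qqmYiIiKvMzLmHZmZmd4iIiYh2VEaJqqqqmJmIiKvNy6mHd2ZmZ3iJmZh2VEV5qqqpmJmYiKzMy6mHd3d2ZneJqph2VDRomZmZmKmYiavMy6mHd3h3ZmeJqphmVDRXiZmZmZmZmavMuqmHeIiHZmZ5qpdmVDRWiZmZmZmZmau7uqmIeIiHdmZ5qodmVERFeJmZiImZqqqqqqmId3d3dmZ5qYdmZURFZ4mYiIiaqpmZqpmId3d3d2d5mXdmZVREV4iZmYiaqpiImZmIh3d3d3eImHdmZVREVniZmYmaqph3iJmZh3d3d3d4iHdmZlRFZ4mqqomaqYdmd4mqmHd3d3d4iHdmZlRFeImqqpmZmXZmZ5q6mHd3d3d4iId3dlVWiZqqqYmZmHZVaKu6mId3d3d4mYd3d2VnmqqqmYiZh2VWeau6mIh3d2d5mYeIh3Z4mrupmIiIdlVniru6mIiHd2eJqYiJmHd4qrupmIiHdlVomrupiJmId2eKqZmqqYiJqrqpiIh2ZVZ5qrupmZmId2eKqZq7qYiJmqqZiIdmVVeJq7qpmZmIdmeaqrzMuZiJmZmYiIdmVWeau6qZiZmHdmeaq83cupiIiIiIiIdlRFeauqmIiJmHdnibvN3cqpmId3eIiYdlM0eaqph3eJmId3irzd3LqpmHZmZ4mXdkMjaJmYd3eJmYd3is3d3LqpmGVVZ4mXdUIjV4iId3iZqZh4ms3dy7qZh2VFZ5mXZTIiRniId4maqZiIms3dy6qYh1RFZ4mXZTIjRniIiImqqYiImrzcy6mIdlVFZ4iHZUMzRneIiJmqqYeImrzMy6mHdmVWeIiHdlRERWd4iImamIeJmrzd3Kh3d2ZmeIiHdmVURWZ4iIiZmIiJqrzd3Kh3d3d3eIiIh3ZURFZ3d3iJmZmZq7zd3Kh3eIh4iId4iIdlRFZ3dneJmZmaqrzd3Kh3iIiIiIiIiZh1RFZmZmeJqqmZqrzMzKh4iIiIiIiIiJmGQ0VmZmeJqpmJmrzMy6mImYiJmIiA=="/>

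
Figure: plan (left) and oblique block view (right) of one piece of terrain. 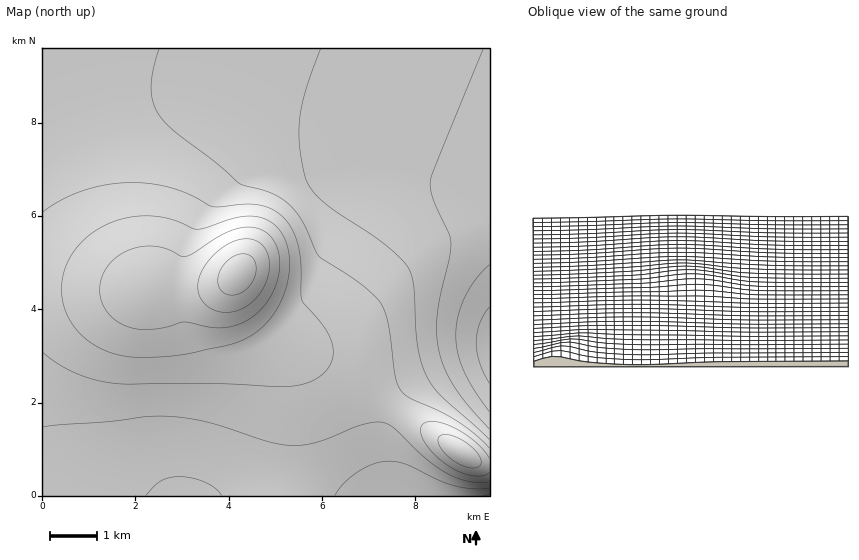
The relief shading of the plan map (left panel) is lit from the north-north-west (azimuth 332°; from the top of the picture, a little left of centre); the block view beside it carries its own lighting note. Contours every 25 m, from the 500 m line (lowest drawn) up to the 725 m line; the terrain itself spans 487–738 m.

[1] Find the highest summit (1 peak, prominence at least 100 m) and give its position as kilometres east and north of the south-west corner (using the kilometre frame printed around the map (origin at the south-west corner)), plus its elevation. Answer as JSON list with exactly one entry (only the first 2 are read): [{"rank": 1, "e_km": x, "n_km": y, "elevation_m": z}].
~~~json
[{"rank": 1, "e_km": 4.21, "n_km": 4.76, "elevation_m": 738}]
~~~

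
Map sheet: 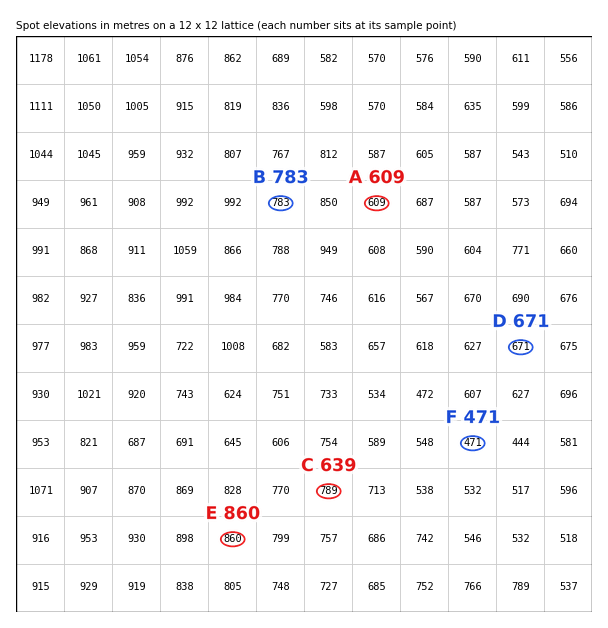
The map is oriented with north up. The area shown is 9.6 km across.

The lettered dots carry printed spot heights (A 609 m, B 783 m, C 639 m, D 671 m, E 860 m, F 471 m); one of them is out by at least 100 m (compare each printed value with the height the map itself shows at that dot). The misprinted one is C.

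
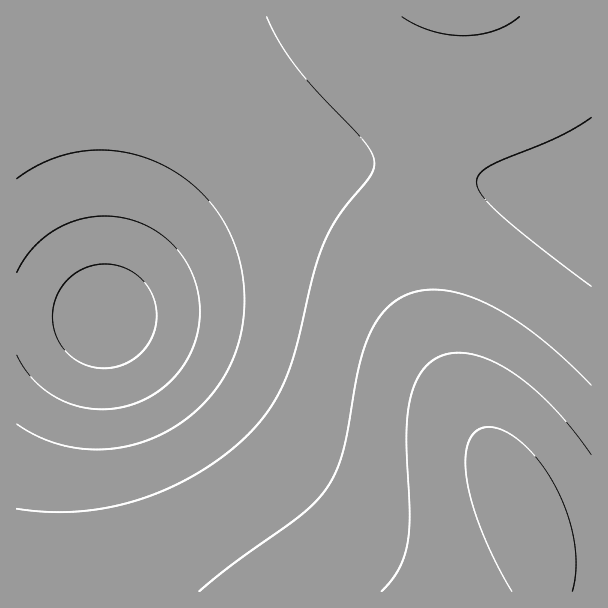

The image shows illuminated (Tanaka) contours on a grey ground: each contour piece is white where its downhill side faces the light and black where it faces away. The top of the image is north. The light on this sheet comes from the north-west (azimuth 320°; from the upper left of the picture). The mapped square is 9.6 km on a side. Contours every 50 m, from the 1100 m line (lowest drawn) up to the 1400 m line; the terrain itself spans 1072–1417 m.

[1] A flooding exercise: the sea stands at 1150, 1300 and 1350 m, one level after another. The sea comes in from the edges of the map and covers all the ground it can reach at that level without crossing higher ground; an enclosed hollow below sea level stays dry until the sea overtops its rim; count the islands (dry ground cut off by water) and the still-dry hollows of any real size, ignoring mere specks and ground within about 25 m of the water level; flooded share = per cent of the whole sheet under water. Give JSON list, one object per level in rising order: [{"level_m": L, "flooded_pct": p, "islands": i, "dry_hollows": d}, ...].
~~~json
[{"level_m": 1150, "flooded_pct": 9, "islands": 0, "dry_hollows": 0}, {"level_m": 1300, "flooded_pct": 77, "islands": 0, "dry_hollows": 0}, {"level_m": 1350, "flooded_pct": 88, "islands": 0, "dry_hollows": 0}]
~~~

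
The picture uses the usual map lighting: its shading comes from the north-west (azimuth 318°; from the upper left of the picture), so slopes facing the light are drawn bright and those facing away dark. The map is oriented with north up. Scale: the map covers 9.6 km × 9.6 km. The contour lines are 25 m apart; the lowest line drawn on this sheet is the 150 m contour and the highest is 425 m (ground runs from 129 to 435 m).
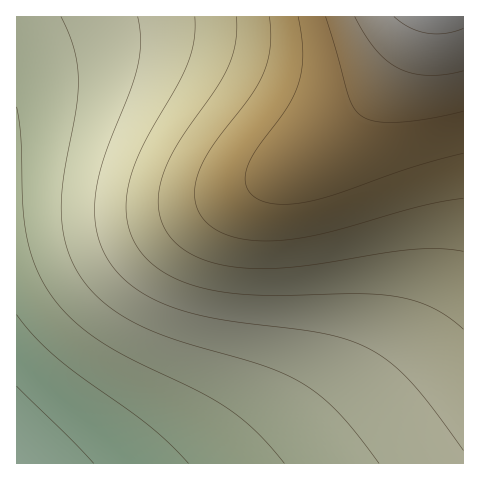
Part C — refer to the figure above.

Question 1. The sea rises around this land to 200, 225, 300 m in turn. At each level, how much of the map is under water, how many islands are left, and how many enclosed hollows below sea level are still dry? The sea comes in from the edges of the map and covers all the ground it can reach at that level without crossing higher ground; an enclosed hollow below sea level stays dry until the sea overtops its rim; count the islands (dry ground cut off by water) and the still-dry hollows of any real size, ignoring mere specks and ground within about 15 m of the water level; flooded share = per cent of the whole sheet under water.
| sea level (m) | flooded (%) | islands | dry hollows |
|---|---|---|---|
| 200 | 14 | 0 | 0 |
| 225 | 28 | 0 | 0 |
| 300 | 67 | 0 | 0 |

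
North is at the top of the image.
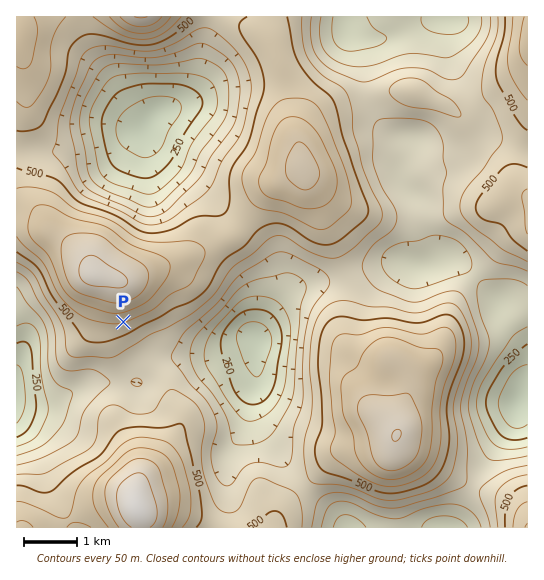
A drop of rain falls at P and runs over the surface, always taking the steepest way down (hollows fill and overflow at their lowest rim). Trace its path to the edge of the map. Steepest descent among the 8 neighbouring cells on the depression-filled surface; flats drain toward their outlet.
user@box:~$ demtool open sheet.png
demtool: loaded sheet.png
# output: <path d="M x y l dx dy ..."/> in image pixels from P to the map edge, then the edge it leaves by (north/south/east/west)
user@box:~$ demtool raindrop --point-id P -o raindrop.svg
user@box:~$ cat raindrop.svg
<path d="M123 322l0 12 18 17 0 24-10 0-10 7-30 0-8 4-2 3-12 5-11 8-41 0"/>
exit: west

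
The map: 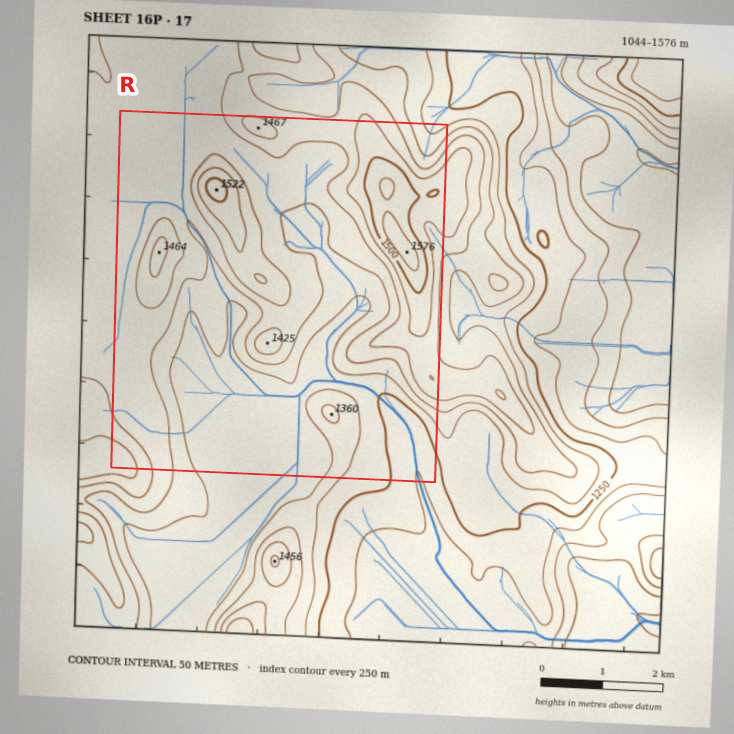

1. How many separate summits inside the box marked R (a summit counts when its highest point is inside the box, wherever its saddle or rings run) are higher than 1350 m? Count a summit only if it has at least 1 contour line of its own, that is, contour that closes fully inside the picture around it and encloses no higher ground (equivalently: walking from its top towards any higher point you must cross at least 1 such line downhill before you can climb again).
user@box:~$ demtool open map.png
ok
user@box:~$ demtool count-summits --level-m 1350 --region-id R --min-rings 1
7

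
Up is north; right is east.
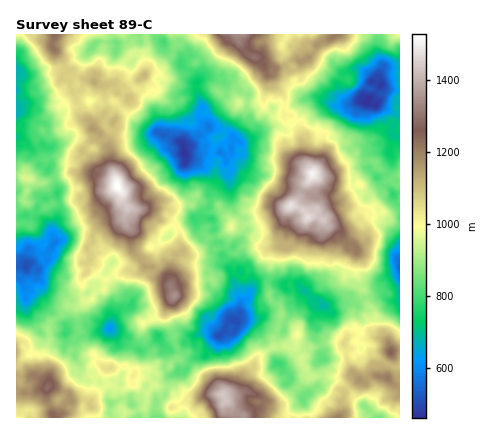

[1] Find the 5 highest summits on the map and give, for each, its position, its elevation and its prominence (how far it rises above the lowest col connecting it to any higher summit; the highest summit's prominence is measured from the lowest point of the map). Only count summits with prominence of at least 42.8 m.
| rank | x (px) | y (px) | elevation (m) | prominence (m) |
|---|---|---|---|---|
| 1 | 118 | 188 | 1529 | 1069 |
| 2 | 312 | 174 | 1512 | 641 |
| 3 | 290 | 206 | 1482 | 101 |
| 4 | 222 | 394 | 1434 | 547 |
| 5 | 174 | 296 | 1351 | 217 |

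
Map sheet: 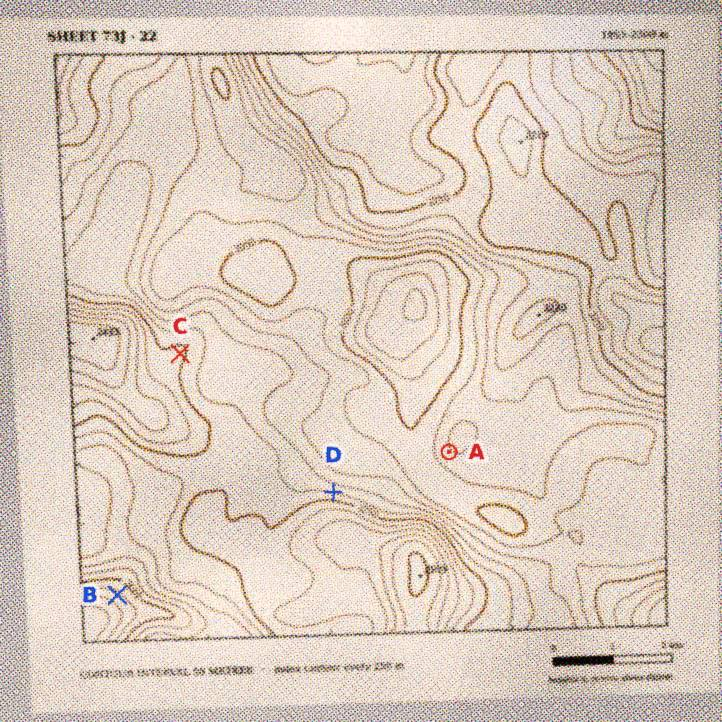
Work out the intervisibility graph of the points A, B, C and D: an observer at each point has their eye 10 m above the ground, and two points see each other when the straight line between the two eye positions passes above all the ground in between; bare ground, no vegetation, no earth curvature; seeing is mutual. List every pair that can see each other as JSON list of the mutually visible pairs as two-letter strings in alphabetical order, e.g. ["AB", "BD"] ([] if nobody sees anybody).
["AC", "AD", "CD"]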